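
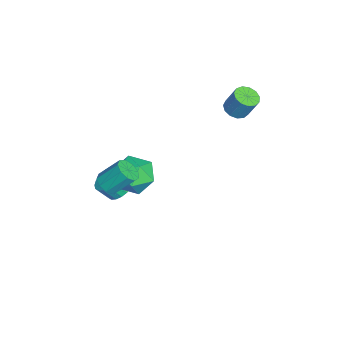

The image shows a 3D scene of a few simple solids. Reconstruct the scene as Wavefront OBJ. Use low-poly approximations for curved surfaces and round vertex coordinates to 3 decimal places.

v -0.451 -1.319 -0.815
v 0.622 -1.903 -1.033
v -0.742 -2.457 0.813
v 0.331 -3.041 0.595
v 0.333 -1.853 0.953
v 0.513 -1.15 -0.053
v -0.633 -3.21 -0.167
v -0.453 -2.507 -1.173
v 0.509 -3.072 -0.632
v 1.106 -2.234 0.061
v -1.226 -2.126 -0.281
v -0.629 -1.288 0.412
v 3.126 -3.301 2.184
v 3.825 -3.319 2.21
v 3.813 -2.298 3.281
v 3.114 -2.279 3.256
v 3.681 -2.989 1.894
v 3.669 -1.968 2.965
v 3.278 -2.805 1.714
v 3.266 -1.784 2.785
v 2.803 -2.853 1.754
v 2.791 -1.832 2.825
v 2.479 -3.11 1.996
v 2.467 -2.089 3.067
v 2.458 -3.457 2.326
v 2.446 -2.435 3.397
v 2.75 -3.73 2.59
v 2.738 -2.709 3.661
v 3.217 -3.802 2.664
v 3.205 -2.781 3.735
v 3.642 -3.64 2.514
v 3.63 -2.619 3.585
v -1.411 -2.911 -2.417
v -0.497 -2.831 -2.348
v -0.496 -3.488 -1.594
v -1.409 -3.569 -1.663
v -0.619 -2.558 -2.109
v -0.618 -3.215 -1.356
v -0.878 -2.346 -1.924
v -0.877 -3.003 -1.171
v -1.229 -2.232 -1.824
v -1.228 -2.889 -1.071
v -1.612 -2.235 -1.827
v -1.61 -2.892 -1.073
v -1.959 -2.355 -1.931
v -1.958 -3.013 -1.177
v -2.212 -2.572 -2.119
v -2.211 -3.229 -1.366
v -2.327 -2.847 -2.359
v -2.325 -3.504 -1.606
v -2.282 -3.133 -2.609
v -2.281 -3.791 -1.856
v -2.088 -3.381 -2.826
v -2.086 -4.039 -2.072
v -1.776 -3.548 -2.972
v -1.774 -4.205 -2.218
v -1.401 -3.605 -3.022
v -1.399 -4.262 -2.268
v -1.027 -3.541 -2.967
v -1.026 -4.199 -2.213
v -0.72 -3.369 -2.817
v -0.719 -4.026 -2.064
v -0.533 -3.118 -2.598
v -0.531 -3.775 -1.845
v -3.712 2.95 2.077
v -3.066 2.634 2.056
v -2.761 3.173 3.322
v -3.408 3.49 3.343
v -3.019 3.001 1.888
v -2.714 3.54 3.155
v -3.193 3.351 1.781
v -2.888 3.891 3.048
v -3.531 3.575 1.767
v -3.226 4.114 3.034
v -3.927 3.6 1.852
v -3.622 4.139 3.118
v -4.255 3.419 2.008
v -3.95 3.958 3.274
v -4.41 3.089 2.186
v -4.106 3.628 3.452
v -4.344 2.715 2.329
v -4.04 3.254 3.596
v -4.078 2.416 2.392
v -3.773 2.955 3.659
v -3.695 2.287 2.355
v -3.39 2.826 3.622
v -3.318 2.368 2.23
v -3.013 2.907 3.496
f 1 12 6
f 1 6 2
f 1 2 8
f 1 8 11
f 1 11 12
f 2 6 10
f 6 12 5
f 12 11 3
f 11 8 7
f 8 2 9
f 4 10 5
f 4 5 3
f 4 3 7
f 4 7 9
f 4 9 10
f 5 10 6
f 3 5 12
f 7 3 11
f 9 7 8
f 10 9 2
f 14 13 17
f 14 17 15
f 15 17 18
f 15 18 16
f 17 13 19
f 17 19 18
f 18 19 20
f 18 20 16
f 19 13 21
f 19 21 20
f 20 21 22
f 20 22 16
f 21 13 23
f 21 23 22
f 22 23 24
f 22 24 16
f 23 13 25
f 23 25 24
f 24 25 26
f 24 26 16
f 25 13 27
f 25 27 26
f 26 27 28
f 26 28 16
f 27 13 29
f 27 29 28
f 28 29 30
f 28 30 16
f 29 13 31
f 29 31 30
f 30 31 32
f 30 32 16
f 31 13 14
f 31 14 32
f 32 14 15
f 32 15 16
f 34 33 37
f 34 37 35
f 35 37 38
f 35 38 36
f 37 33 39
f 37 39 38
f 38 39 40
f 38 40 36
f 39 33 41
f 39 41 40
f 40 41 42
f 40 42 36
f 41 33 43
f 41 43 42
f 42 43 44
f 42 44 36
f 43 33 45
f 43 45 44
f 44 45 46
f 44 46 36
f 45 33 47
f 45 47 46
f 46 47 48
f 46 48 36
f 47 33 49
f 47 49 48
f 48 49 50
f 48 50 36
f 49 33 51
f 49 51 50
f 50 51 52
f 50 52 36
f 51 33 53
f 51 53 52
f 52 53 54
f 52 54 36
f 53 33 55
f 53 55 54
f 54 55 56
f 54 56 36
f 55 33 57
f 55 57 56
f 56 57 58
f 56 58 36
f 57 33 59
f 57 59 58
f 58 59 60
f 58 60 36
f 59 33 61
f 59 61 60
f 60 61 62
f 60 62 36
f 61 33 63
f 61 63 62
f 62 63 64
f 62 64 36
f 63 33 34
f 63 34 64
f 64 34 35
f 64 35 36
f 66 65 69
f 66 69 67
f 67 69 70
f 67 70 68
f 69 65 71
f 69 71 70
f 70 71 72
f 70 72 68
f 71 65 73
f 71 73 72
f 72 73 74
f 72 74 68
f 73 65 75
f 73 75 74
f 74 75 76
f 74 76 68
f 75 65 77
f 75 77 76
f 76 77 78
f 76 78 68
f 77 65 79
f 77 79 78
f 78 79 80
f 78 80 68
f 79 65 81
f 79 81 80
f 80 81 82
f 80 82 68
f 81 65 83
f 81 83 82
f 82 83 84
f 82 84 68
f 83 65 85
f 83 85 84
f 84 85 86
f 84 86 68
f 85 65 87
f 85 87 86
f 86 87 88
f 86 88 68
f 87 65 66
f 87 66 88
f 88 66 67
f 88 67 68



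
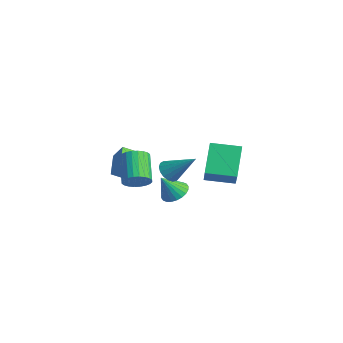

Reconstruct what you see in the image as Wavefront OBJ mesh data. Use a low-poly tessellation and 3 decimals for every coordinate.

v -0.491 2.057 -2.265
v -1.631 3.09 -0.807
v 0.528 3.454 -2.458
v -0.612 4.487 -1
v 0.612 1.433 -0.96
v -0.528 2.466 0.498
v 1.631 2.83 -1.153
v 0.491 3.863 0.305
v -1.626 -3.036 -0.821
v -2.887 -2.181 -0.301
v -1.166 -1.978 -1.443
v -2.428 -1.124 -0.923
v -1.072 -2.756 0.063
v -2.334 -1.902 0.583
v -0.613 -1.699 -0.559
v -1.874 -0.844 -0.039
v -0.753 0.396 -2.841
v -0.165 -0.153 -3.115
v -0.887 -0.396 -1.539
v 0.024 0.071 -2.959
v 0.094 0.344 -2.785
v 0.035 0.626 -2.62
v -0.143 0.872 -2.488
v -0.414 1.046 -2.41
v -0.737 1.121 -2.398
v -1.062 1.086 -2.453
v -1.34 0.946 -2.567
v -1.529 0.722 -2.723
v -1.599 0.449 -2.897
v -1.541 0.167 -3.062
v -1.362 -0.08 -3.194
v -1.091 -0.254 -3.272
v -0.768 -0.329 -3.284
v -0.443 -0.294 -3.229
v 0.361 -0.623 -0.326
v 0.809 -0.427 -0.881
v 1.599 0.263 0.986
v 0.584 -0.155 -0.853
v 0.308 0.01 -0.705
v 0.045 0.03 -0.469
v -0.147 -0.099 -0.201
v -0.222 -0.349 0.039
v -0.164 -0.661 0.195
v 0.015 -0.965 0.232
v 0.272 -1.191 0.141
v 0.55 -1.286 -0.057
v 0.785 -1.23 -0.316
v 0.922 -1.034 -0.578
v 0.931 -0.745 -0.782
v 2.301 -3.683 0.834
v 2.748 -3.78 1.477
v 1.406 -3.115 2.51
v 0.959 -3.017 1.866
v 2.826 -3.494 1.393
v 1.483 -2.829 2.426
v 2.823 -3.236 1.224
v 1.48 -2.571 2.257
v 2.741 -3.047 0.996
v 1.398 -2.381 2.029
v 2.592 -2.954 0.742
v 1.249 -2.289 1.775
v 2.399 -2.972 0.503
v 1.056 -2.307 1.536
v 2.191 -3.098 0.314
v 0.848 -2.433 1.347
v 2 -3.313 0.204
v 0.657 -2.648 1.237
v 1.854 -3.585 0.19
v 0.512 -2.92 1.223
v 1.777 -3.871 0.274
v 0.434 -3.206 1.307
v 1.78 -4.129 0.443
v 0.437 -3.464 1.476
v 1.862 -4.319 0.671
v 0.519 -3.653 1.704
v 2.011 -4.411 0.925
v 0.668 -3.746 1.958
v 2.204 -4.393 1.164
v 0.861 -3.728 2.197
v 2.412 -4.267 1.353
v 1.069 -3.602 2.386
v 2.603 -4.052 1.463
v 1.26 -3.387 2.496
f 2 4 1
f 5 2 1
f 1 4 3
f 3 5 1
f 2 8 4
f 6 2 5
f 6 8 2
f 4 8 3
f 7 5 3
f 3 8 7
f 7 6 5
f 8 6 7
f 10 12 9
f 13 10 9
f 9 12 11
f 11 13 9
f 10 16 12
f 14 10 13
f 14 16 10
f 12 16 11
f 15 13 11
f 11 16 15
f 15 14 13
f 16 14 15
f 18 17 20
f 18 20 19
f 20 17 21
f 20 21 19
f 21 17 22
f 21 22 19
f 22 17 23
f 22 23 19
f 23 17 24
f 23 24 19
f 24 17 25
f 24 25 19
f 25 17 26
f 25 26 19
f 26 17 27
f 26 27 19
f 27 17 28
f 27 28 19
f 28 17 29
f 28 29 19
f 29 17 30
f 29 30 19
f 30 17 31
f 30 31 19
f 31 17 32
f 31 32 19
f 32 17 33
f 32 33 19
f 33 17 34
f 33 34 19
f 34 17 18
f 34 18 19
f 36 35 38
f 36 38 37
f 38 35 39
f 38 39 37
f 39 35 40
f 39 40 37
f 40 35 41
f 40 41 37
f 41 35 42
f 41 42 37
f 42 35 43
f 42 43 37
f 43 35 44
f 43 44 37
f 44 35 45
f 44 45 37
f 45 35 46
f 45 46 37
f 46 35 47
f 46 47 37
f 47 35 48
f 47 48 37
f 48 35 49
f 48 49 37
f 49 35 36
f 49 36 37
f 51 50 54
f 51 54 52
f 52 54 55
f 52 55 53
f 54 50 56
f 54 56 55
f 55 56 57
f 55 57 53
f 56 50 58
f 56 58 57
f 57 58 59
f 57 59 53
f 58 50 60
f 58 60 59
f 59 60 61
f 59 61 53
f 60 50 62
f 60 62 61
f 61 62 63
f 61 63 53
f 62 50 64
f 62 64 63
f 63 64 65
f 63 65 53
f 64 50 66
f 64 66 65
f 65 66 67
f 65 67 53
f 66 50 68
f 66 68 67
f 67 68 69
f 67 69 53
f 68 50 70
f 68 70 69
f 69 70 71
f 69 71 53
f 70 50 72
f 70 72 71
f 71 72 73
f 71 73 53
f 72 50 74
f 72 74 73
f 73 74 75
f 73 75 53
f 74 50 76
f 74 76 75
f 75 76 77
f 75 77 53
f 76 50 78
f 76 78 77
f 77 78 79
f 77 79 53
f 78 50 80
f 78 80 79
f 79 80 81
f 79 81 53
f 80 50 82
f 80 82 81
f 81 82 83
f 81 83 53
f 82 50 51
f 82 51 83
f 83 51 52
f 83 52 53



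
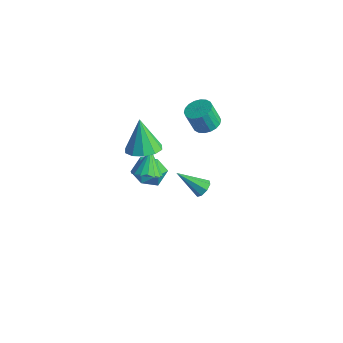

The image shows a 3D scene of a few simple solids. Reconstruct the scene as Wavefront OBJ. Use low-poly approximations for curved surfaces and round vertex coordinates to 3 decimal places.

v 0.166 -1.162 2.665
v 1.035 -0.63 2.874
v -0.526 -0.778 4.555
v 0.603 -0.219 2.633
v 0.005 -0.168 2.404
v -0.532 -0.498 2.274
v -0.802 -1.08 2.294
v -0.702 -1.695 2.455
v -0.271 -2.105 2.696
v 0.327 -2.156 2.926
v 0.864 -1.827 3.055
v 1.134 -1.244 3.036
v -0.501 -0.323 -0.892
v 0.196 0.226 -0.963
v -1.039 0.523 0.392
v -0.102 0.408 -1.207
v -0.492 0.422 -1.379
v -0.883 0.265 -1.44
v -1.187 -0.027 -1.375
v -1.334 -0.386 -1.2
v -1.289 -0.731 -0.954
v -1.065 -0.983 -0.694
v -0.711 -1.083 -0.48
v -0.309 -1.01 -0.359
v 0.049 -0.779 -0.361
v 0.281 -0.444 -0.485
v 0.334 -0.081 -0.702
v 4.557 -1.085 2.437
v 4.896 -1.555 2.467
v 3.363 -1.875 3.543
v 4.991 -1.256 2.782
v 4.831 -0.858 2.895
v 4.511 -0.592 2.739
v 4.218 -0.615 2.407
v 4.124 -0.913 2.092
v 4.283 -1.312 1.979
v 4.603 -1.577 2.134
v -2.131 2.072 -4.212
v -1.323 1.34 -3.978
v -2.997 1.6 -2.702
v -2.189 0.868 -2.468
v -1.982 1.962 -2.418
v -1.447 2.254 -3.351
v -2.873 0.686 -3.329
v -2.338 0.978 -4.262
v -1.782 0.484 -3.432
v -1.231 1.273 -2.869
v -3.089 1.667 -3.811
v -2.538 2.456 -3.248
v 1.433 2.385 3.295
v 2.149 2.65 3.566
v 1.783 2.321 4.856
v 1.067 2.055 4.585
v 1.942 2.945 3.583
v 1.576 2.616 4.872
v 1.635 3.129 3.543
v 1.269 2.8 4.832
v 1.287 3.166 3.454
v 0.922 2.836 4.743
v 0.969 3.048 3.333
v 0.603 2.718 4.622
v 0.742 2.798 3.205
v 0.376 2.469 4.494
v 0.652 2.467 3.095
v 0.287 2.138 4.384
v 0.717 2.119 3.024
v 0.351 1.79 4.314
v 0.924 1.824 3.008
v 0.558 1.495 4.297
v 1.231 1.64 3.048
v 0.865 1.311 4.337
v 1.578 1.604 3.137
v 1.213 1.274 4.426
v 1.897 1.722 3.258
v 1.531 1.392 4.547
v 2.124 1.971 3.386
v 1.758 1.642 4.675
v 2.213 2.302 3.496
v 1.848 1.973 4.785
f 2 1 4
f 2 4 3
f 4 1 5
f 4 5 3
f 5 1 6
f 5 6 3
f 6 1 7
f 6 7 3
f 7 1 8
f 7 8 3
f 8 1 9
f 8 9 3
f 9 1 10
f 9 10 3
f 10 1 11
f 10 11 3
f 11 1 12
f 11 12 3
f 12 1 2
f 12 2 3
f 14 13 16
f 14 16 15
f 16 13 17
f 16 17 15
f 17 13 18
f 17 18 15
f 18 13 19
f 18 19 15
f 19 13 20
f 19 20 15
f 20 13 21
f 20 21 15
f 21 13 22
f 21 22 15
f 22 13 23
f 22 23 15
f 23 13 24
f 23 24 15
f 24 13 25
f 24 25 15
f 25 13 26
f 25 26 15
f 26 13 27
f 26 27 15
f 27 13 14
f 27 14 15
f 29 28 31
f 29 31 30
f 31 28 32
f 31 32 30
f 32 28 33
f 32 33 30
f 33 28 34
f 33 34 30
f 34 28 35
f 34 35 30
f 35 28 36
f 35 36 30
f 36 28 37
f 36 37 30
f 37 28 29
f 37 29 30
f 38 49 43
f 38 43 39
f 38 39 45
f 38 45 48
f 38 48 49
f 39 43 47
f 43 49 42
f 49 48 40
f 48 45 44
f 45 39 46
f 41 47 42
f 41 42 40
f 41 40 44
f 41 44 46
f 41 46 47
f 42 47 43
f 40 42 49
f 44 40 48
f 46 44 45
f 47 46 39
f 51 50 54
f 51 54 52
f 52 54 55
f 52 55 53
f 54 50 56
f 54 56 55
f 55 56 57
f 55 57 53
f 56 50 58
f 56 58 57
f 57 58 59
f 57 59 53
f 58 50 60
f 58 60 59
f 59 60 61
f 59 61 53
f 60 50 62
f 60 62 61
f 61 62 63
f 61 63 53
f 62 50 64
f 62 64 63
f 63 64 65
f 63 65 53
f 64 50 66
f 64 66 65
f 65 66 67
f 65 67 53
f 66 50 68
f 66 68 67
f 67 68 69
f 67 69 53
f 68 50 70
f 68 70 69
f 69 70 71
f 69 71 53
f 70 50 72
f 70 72 71
f 71 72 73
f 71 73 53
f 72 50 74
f 72 74 73
f 73 74 75
f 73 75 53
f 74 50 76
f 74 76 75
f 75 76 77
f 75 77 53
f 76 50 78
f 76 78 77
f 77 78 79
f 77 79 53
f 78 50 51
f 78 51 79
f 79 51 52
f 79 52 53



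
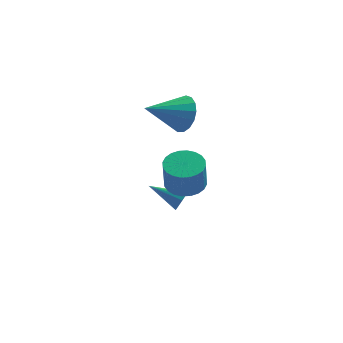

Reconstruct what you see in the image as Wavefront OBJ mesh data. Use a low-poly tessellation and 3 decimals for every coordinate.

v 3.005 0.309 2.747
v 3.512 0.123 3.553
v 1.435 -0.469 3.553
v 3.339 0.548 3.626
v 3.089 0.918 3.498
v 2.821 1.148 3.198
v 2.595 1.187 2.794
v 2.462 1.024 2.38
v 2.455 0.698 2.049
v 2.573 0.283 1.879
v 2.791 -0.126 1.907
v 3.057 -0.436 2.128
v 3.312 -0.574 2.49
v 3.497 -0.511 2.912
v 3.569 -0.259 3.295
v 3.179 -1.36 -0.39
v 3.972 -1.776 -0.479
v 3.934 -2.156 0.961
v 3.141 -1.74 1.05
v 4.074 -1.452 -0.391
v 4.036 -1.832 1.049
v 4.04 -1.114 -0.302
v 4.002 -1.494 1.138
v 3.875 -0.813 -0.227
v 3.837 -1.193 1.213
v 3.604 -0.596 -0.177
v 3.566 -0.976 1.263
v 3.268 -0.495 -0.159
v 3.23 -0.875 1.281
v 2.918 -0.525 -0.177
v 2.881 -0.905 1.264
v 2.609 -0.683 -0.226
v 2.571 -1.063 1.214
v 2.386 -0.944 -0.301
v 2.348 -1.324 1.139
v 2.284 -1.268 -0.389
v 2.246 -1.648 1.051
v 2.318 -1.606 -0.478
v 2.28 -1.986 0.962
v 2.483 -1.907 -0.553
v 2.445 -2.287 0.887
v 2.754 -2.124 -0.603
v 2.716 -2.504 0.837
v 3.09 -2.225 -0.621
v 3.052 -2.605 0.819
v 3.439 -2.195 -0.604
v 3.402 -2.575 0.837
v 3.749 -2.037 -0.554
v 3.711 -2.417 0.886
v 2.939 0.433 -2.89
v 3.178 0.564 -2.423
v 1.501 0.847 -2.27
v 3.186 0.747 -2.527
v 3.157 0.883 -2.685
v 3.094 0.95 -2.875
v 3.008 0.939 -3.067
v 2.912 0.85 -3.232
v 2.819 0.698 -3.345
v 2.745 0.506 -3.389
v 2.701 0.303 -3.356
v 2.692 0.119 -3.253
v 2.722 -0.017 -3.095
v 2.784 -0.084 -2.905
v 2.87 -0.072 -2.713
v 2.967 0.016 -2.548
v 3.059 0.168 -2.435
v 3.133 0.361 -2.391
f 2 1 4
f 2 4 3
f 4 1 5
f 4 5 3
f 5 1 6
f 5 6 3
f 6 1 7
f 6 7 3
f 7 1 8
f 7 8 3
f 8 1 9
f 8 9 3
f 9 1 10
f 9 10 3
f 10 1 11
f 10 11 3
f 11 1 12
f 11 12 3
f 12 1 13
f 12 13 3
f 13 1 14
f 13 14 3
f 14 1 15
f 14 15 3
f 15 1 2
f 15 2 3
f 17 16 20
f 17 20 18
f 18 20 21
f 18 21 19
f 20 16 22
f 20 22 21
f 21 22 23
f 21 23 19
f 22 16 24
f 22 24 23
f 23 24 25
f 23 25 19
f 24 16 26
f 24 26 25
f 25 26 27
f 25 27 19
f 26 16 28
f 26 28 27
f 27 28 29
f 27 29 19
f 28 16 30
f 28 30 29
f 29 30 31
f 29 31 19
f 30 16 32
f 30 32 31
f 31 32 33
f 31 33 19
f 32 16 34
f 32 34 33
f 33 34 35
f 33 35 19
f 34 16 36
f 34 36 35
f 35 36 37
f 35 37 19
f 36 16 38
f 36 38 37
f 37 38 39
f 37 39 19
f 38 16 40
f 38 40 39
f 39 40 41
f 39 41 19
f 40 16 42
f 40 42 41
f 41 42 43
f 41 43 19
f 42 16 44
f 42 44 43
f 43 44 45
f 43 45 19
f 44 16 46
f 44 46 45
f 45 46 47
f 45 47 19
f 46 16 48
f 46 48 47
f 47 48 49
f 47 49 19
f 48 16 17
f 48 17 49
f 49 17 18
f 49 18 19
f 51 50 53
f 51 53 52
f 53 50 54
f 53 54 52
f 54 50 55
f 54 55 52
f 55 50 56
f 55 56 52
f 56 50 57
f 56 57 52
f 57 50 58
f 57 58 52
f 58 50 59
f 58 59 52
f 59 50 60
f 59 60 52
f 60 50 61
f 60 61 52
f 61 50 62
f 61 62 52
f 62 50 63
f 62 63 52
f 63 50 64
f 63 64 52
f 64 50 65
f 64 65 52
f 65 50 66
f 65 66 52
f 66 50 67
f 66 67 52
f 67 50 51
f 67 51 52



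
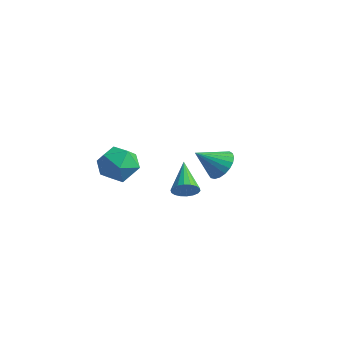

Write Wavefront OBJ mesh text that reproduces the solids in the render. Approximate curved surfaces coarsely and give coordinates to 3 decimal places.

v 2.326 3.484 -0.041
v 2.968 3.773 0.683
v 1.614 2.256 1.081
v 2.64 4.026 0.751
v 2.258 4.185 0.682
v 1.887 4.223 0.489
v 1.592 4.133 0.203
v 1.424 3.931 -0.124
v 1.412 3.652 -0.438
v 1.558 3.343 -0.682
v 1.837 3.059 -0.816
v 2.201 2.849 -0.816
v 2.586 2.748 -0.682
v 2.926 2.775 -0.437
v 3.162 2.924 -0.124
v 3.254 3.17 0.204
v 3.186 3.47 0.489
v 3.956 -0.809 0.483
v 4.432 -0.232 0.419
v 2.624 0.409 1.537
v 4.242 -0.203 0.145
v 3.996 -0.294 -0.061
v 3.742 -0.487 -0.16
v 3.53 -0.743 -0.131
v 3.403 -1.013 0.019
v 3.385 -1.242 0.261
v 3.481 -1.385 0.547
v 3.67 -1.414 0.821
v 3.916 -1.323 1.027
v 4.17 -1.131 1.126
v 4.382 -0.874 1.097
v 4.509 -0.605 0.947
v 4.527 -0.375 0.705
v 0.708 -2.438 2.015
v 1.667 -2.024 2.664
v 1.473 -4.276 2.056
v 2.432 -3.862 2.705
v 1.315 -3.904 3.218
v 0.842 -2.768 3.193
v 2.298 -3.532 1.527
v 1.825 -2.396 1.502
v 2.65 -2.7 2.363
v 2.042 -2.93 3.408
v 1.098 -3.37 1.312
v 0.49 -3.6 2.357
f 2 1 4
f 2 4 3
f 4 1 5
f 4 5 3
f 5 1 6
f 5 6 3
f 6 1 7
f 6 7 3
f 7 1 8
f 7 8 3
f 8 1 9
f 8 9 3
f 9 1 10
f 9 10 3
f 10 1 11
f 10 11 3
f 11 1 12
f 11 12 3
f 12 1 13
f 12 13 3
f 13 1 14
f 13 14 3
f 14 1 15
f 14 15 3
f 15 1 16
f 15 16 3
f 16 1 17
f 16 17 3
f 17 1 2
f 17 2 3
f 19 18 21
f 19 21 20
f 21 18 22
f 21 22 20
f 22 18 23
f 22 23 20
f 23 18 24
f 23 24 20
f 24 18 25
f 24 25 20
f 25 18 26
f 25 26 20
f 26 18 27
f 26 27 20
f 27 18 28
f 27 28 20
f 28 18 29
f 28 29 20
f 29 18 30
f 29 30 20
f 30 18 31
f 30 31 20
f 31 18 32
f 31 32 20
f 32 18 33
f 32 33 20
f 33 18 19
f 33 19 20
f 34 45 39
f 34 39 35
f 34 35 41
f 34 41 44
f 34 44 45
f 35 39 43
f 39 45 38
f 45 44 36
f 44 41 40
f 41 35 42
f 37 43 38
f 37 38 36
f 37 36 40
f 37 40 42
f 37 42 43
f 38 43 39
f 36 38 45
f 40 36 44
f 42 40 41
f 43 42 35



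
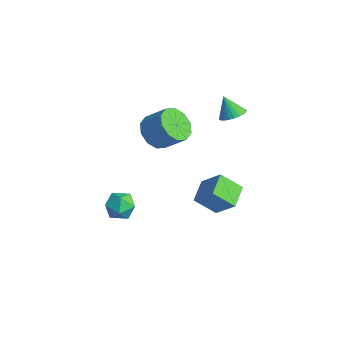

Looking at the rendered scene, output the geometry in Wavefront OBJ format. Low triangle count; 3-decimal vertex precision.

v 2.467 -1.215 1.561
v 3.167 -1.057 0.781
v 4.113 -0.426 1.759
v 3.413 -0.585 2.539
v 2.779 -0.529 0.816
v 3.726 0.101 1.794
v 2.273 -0.264 1.135
v 3.219 0.367 2.113
v 1.84 -0.362 1.617
v 2.787 0.268 2.595
v 1.647 -0.786 2.078
v 2.593 -0.155 3.056
v 1.767 -1.374 2.341
v 2.713 -0.743 3.319
v 2.154 -1.901 2.306
v 3.101 -1.271 3.284
v 2.661 -2.167 1.987
v 3.607 -1.536 2.965
v 3.093 -2.068 1.505
v 4.04 -1.438 2.483
v 3.287 -1.645 1.044
v 4.233 -1.014 2.022
v 3.199 -3.133 -1.88
v 4.037 -3.366 -2.165
v 2.623 -4.254 -2.655
v 3.461 -4.487 -2.94
v 3.228 -4.601 -2.063
v 3.584 -3.908 -1.584
v 3.076 -3.712 -3.236
v 3.432 -3.019 -2.757
v 3.96 -3.723 -3.003
v 4.055 -4.273 -2.278
v 2.605 -3.347 -2.542
v 2.7 -3.897 -1.817
v 3.268 2.86 1.782
v 3.939 2.828 2.116
v 2.692 2.66 2.918
v 3.879 3.113 2.136
v 3.726 3.361 2.102
v 3.503 3.531 2.019
v 3.245 3.6 1.9
v 2.99 3.556 1.763
v 2.777 3.406 1.629
v 2.64 3.173 1.518
v 2.598 2.892 1.447
v 2.658 2.606 1.428
v 2.81 2.359 1.462
v 3.033 2.188 1.544
v 3.292 2.12 1.663
v 3.546 2.164 1.8
v 3.759 2.314 1.934
v 3.897 2.547 2.045
v 2.271 1.674 -3.64
v 3.358 2.114 -2.523
v 2.908 2.629 -4.637
v 3.995 3.069 -3.519
v 3.145 0.631 -4.081
v 4.232 1.071 -2.963
v 3.782 1.586 -5.077
v 4.869 2.026 -3.96
f 2 1 5
f 2 5 3
f 3 5 6
f 3 6 4
f 5 1 7
f 5 7 6
f 6 7 8
f 6 8 4
f 7 1 9
f 7 9 8
f 8 9 10
f 8 10 4
f 9 1 11
f 9 11 10
f 10 11 12
f 10 12 4
f 11 1 13
f 11 13 12
f 12 13 14
f 12 14 4
f 13 1 15
f 13 15 14
f 14 15 16
f 14 16 4
f 15 1 17
f 15 17 16
f 16 17 18
f 16 18 4
f 17 1 19
f 17 19 18
f 18 19 20
f 18 20 4
f 19 1 21
f 19 21 20
f 20 21 22
f 20 22 4
f 21 1 2
f 21 2 22
f 22 2 3
f 22 3 4
f 23 34 28
f 23 28 24
f 23 24 30
f 23 30 33
f 23 33 34
f 24 28 32
f 28 34 27
f 34 33 25
f 33 30 29
f 30 24 31
f 26 32 27
f 26 27 25
f 26 25 29
f 26 29 31
f 26 31 32
f 27 32 28
f 25 27 34
f 29 25 33
f 31 29 30
f 32 31 24
f 36 35 38
f 36 38 37
f 38 35 39
f 38 39 37
f 39 35 40
f 39 40 37
f 40 35 41
f 40 41 37
f 41 35 42
f 41 42 37
f 42 35 43
f 42 43 37
f 43 35 44
f 43 44 37
f 44 35 45
f 44 45 37
f 45 35 46
f 45 46 37
f 46 35 47
f 46 47 37
f 47 35 48
f 47 48 37
f 48 35 49
f 48 49 37
f 49 35 50
f 49 50 37
f 50 35 51
f 50 51 37
f 51 35 52
f 51 52 37
f 52 35 36
f 52 36 37
f 54 56 53
f 57 54 53
f 53 56 55
f 55 57 53
f 54 60 56
f 58 54 57
f 58 60 54
f 56 60 55
f 59 57 55
f 55 60 59
f 59 58 57
f 60 58 59



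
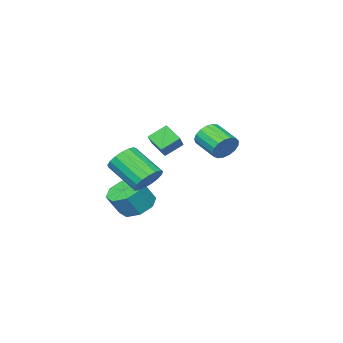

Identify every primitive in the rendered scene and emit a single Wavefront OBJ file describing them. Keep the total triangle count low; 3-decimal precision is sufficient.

v 1.431 -0.436 1.001
v 2.187 -0.059 1.338
v 2.465 -1.686 2.537
v 1.709 -2.064 2.199
v 1.873 0.083 1.604
v 2.15 -1.544 2.802
v 1.457 0.106 1.731
v 1.734 -1.522 2.93
v 1.035 0.005 1.691
v 1.312 -1.623 2.89
v 0.704 -0.198 1.493
v 0.982 -1.825 2.691
v 0.54 -0.455 1.182
v 0.817 -2.082 2.381
v 0.58 -0.707 0.83
v 0.857 -2.335 2.028
v 0.815 -0.898 0.516
v 1.092 -2.526 1.715
v 1.191 -0.983 0.314
v 1.468 -2.61 1.512
v 1.622 -0.942 0.269
v 1.9 -2.57 1.467
v 2.01 -0.786 0.392
v 2.287 -2.414 1.59
v 2.265 -0.55 0.654
v 2.542 -2.177 1.852
v 2.329 -0.287 0.996
v 2.606 -1.915 2.194
v -3.615 -4.344 2.147
v -2.292 -3.188 3.184
v -3.773 -3.509 1.418
v -2.45 -2.352 2.455
v -2.71 -4.768 1.465
v -1.387 -3.611 2.502
v -2.868 -3.932 0.736
v -1.545 -2.776 1.773
v 0.563 -2.209 -1.398
v 1.25 -2.812 -1.893
v 1.984 -2.975 -0.677
v 1.297 -2.371 -0.182
v 1.452 -2.043 -1.912
v 2.186 -2.205 -0.695
v 1.133 -1.37 -1.63
v 1.867 -1.533 -0.413
v 0.48 -1.189 -1.212
v 1.214 -1.351 0.005
v -0.124 -1.605 -0.903
v 0.61 -1.768 0.313
v -0.326 -2.375 -0.885
v 0.408 -2.537 0.332
v -0.007 -3.047 -1.167
v 0.727 -3.21 0.05
v 0.646 -3.229 -1.585
v 1.38 -3.391 -0.368
v -0.217 3.186 3.69
v 0.092 3.431 4.363
v -0.014 2.079 4.903
v -0.323 1.834 4.23
v -0.275 3.479 4.411
v -0.381 2.126 4.951
v -0.629 3.459 4.293
v -0.735 2.107 4.833
v -0.889 3.378 4.037
v -0.994 2.025 4.578
v -0.994 3.252 3.702
v -1.1 1.9 4.242
v -0.922 3.111 3.364
v -1.028 1.759 3.904
v -0.688 2.987 3.101
v -0.794 1.635 3.641
v -0.346 2.909 2.972
v -0.452 1.557 3.512
v 0.025 2.895 3.008
v -0.081 1.542 3.548
v 0.341 2.947 3.2
v 0.235 1.595 3.741
v 0.529 3.054 3.505
v 0.423 1.701 4.045
v 0.546 3.191 3.851
v 0.44 1.839 4.392
v 0.388 3.327 4.161
v 0.282 1.975 4.701
v -0.076 -3.404 -1.702
v 0.242 -3.231 -1.211
v -0.524 -4.236 -1.118
v -0.057 -3.061 -1.198
v -0.361 -3 -1.345
v -0.575 -3.068 -1.605
v -0.631 -3.242 -1.896
v -0.511 -3.468 -2.125
v -0.252 -3.674 -2.22
v 0.062 -3.794 -2.15
v 0.333 -3.791 -1.938
v 0.473 -3.665 -1.651
v 0.439 -3.456 -1.38
f 2 1 5
f 2 5 3
f 3 5 6
f 3 6 4
f 5 1 7
f 5 7 6
f 6 7 8
f 6 8 4
f 7 1 9
f 7 9 8
f 8 9 10
f 8 10 4
f 9 1 11
f 9 11 10
f 10 11 12
f 10 12 4
f 11 1 13
f 11 13 12
f 12 13 14
f 12 14 4
f 13 1 15
f 13 15 14
f 14 15 16
f 14 16 4
f 15 1 17
f 15 17 16
f 16 17 18
f 16 18 4
f 17 1 19
f 17 19 18
f 18 19 20
f 18 20 4
f 19 1 21
f 19 21 20
f 20 21 22
f 20 22 4
f 21 1 23
f 21 23 22
f 22 23 24
f 22 24 4
f 23 1 25
f 23 25 24
f 24 25 26
f 24 26 4
f 25 1 27
f 25 27 26
f 26 27 28
f 26 28 4
f 27 1 2
f 27 2 28
f 28 2 3
f 28 3 4
f 30 32 29
f 33 30 29
f 29 32 31
f 31 33 29
f 30 36 32
f 34 30 33
f 34 36 30
f 32 36 31
f 35 33 31
f 31 36 35
f 35 34 33
f 36 34 35
f 38 37 41
f 38 41 39
f 39 41 42
f 39 42 40
f 41 37 43
f 41 43 42
f 42 43 44
f 42 44 40
f 43 37 45
f 43 45 44
f 44 45 46
f 44 46 40
f 45 37 47
f 45 47 46
f 46 47 48
f 46 48 40
f 47 37 49
f 47 49 48
f 48 49 50
f 48 50 40
f 49 37 51
f 49 51 50
f 50 51 52
f 50 52 40
f 51 37 53
f 51 53 52
f 52 53 54
f 52 54 40
f 53 37 38
f 53 38 54
f 54 38 39
f 54 39 40
f 56 55 59
f 56 59 57
f 57 59 60
f 57 60 58
f 59 55 61
f 59 61 60
f 60 61 62
f 60 62 58
f 61 55 63
f 61 63 62
f 62 63 64
f 62 64 58
f 63 55 65
f 63 65 64
f 64 65 66
f 64 66 58
f 65 55 67
f 65 67 66
f 66 67 68
f 66 68 58
f 67 55 69
f 67 69 68
f 68 69 70
f 68 70 58
f 69 55 71
f 69 71 70
f 70 71 72
f 70 72 58
f 71 55 73
f 71 73 72
f 72 73 74
f 72 74 58
f 73 55 75
f 73 75 74
f 74 75 76
f 74 76 58
f 75 55 77
f 75 77 76
f 76 77 78
f 76 78 58
f 77 55 79
f 77 79 78
f 78 79 80
f 78 80 58
f 79 55 81
f 79 81 80
f 80 81 82
f 80 82 58
f 81 55 56
f 81 56 82
f 82 56 57
f 82 57 58
f 84 83 86
f 84 86 85
f 86 83 87
f 86 87 85
f 87 83 88
f 87 88 85
f 88 83 89
f 88 89 85
f 89 83 90
f 89 90 85
f 90 83 91
f 90 91 85
f 91 83 92
f 91 92 85
f 92 83 93
f 92 93 85
f 93 83 94
f 93 94 85
f 94 83 95
f 94 95 85
f 95 83 84
f 95 84 85



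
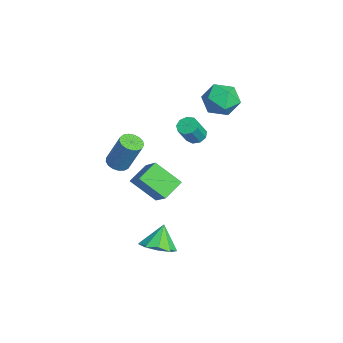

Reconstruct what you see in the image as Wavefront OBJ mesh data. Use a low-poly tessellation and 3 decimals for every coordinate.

v -4.05 1.606 -0.28
v -3.479 1.74 -0.479
v -2.938 1.187 0.7
v -3.51 1.054 0.9
v -3.634 2.065 -0.256
v -3.093 1.512 0.923
v -3.984 2.176 -0.043
v -3.443 1.623 1.136
v -4.365 2.02 0.059
v -3.824 1.467 1.238
v -4.599 1.671 0.002
v -4.058 1.118 1.181
v -4.576 1.291 -0.186
v -4.035 0.739 0.993
v -4.308 1.059 -0.418
v -3.767 0.507 0.761
v -3.919 1.083 -0.585
v -3.378 0.531 0.594
v -3.591 1.352 -0.609
v -3.05 0.799 0.57
v 2.25 -1.389 -3.993
v 3.142 -1.501 -3.533
v 1.67 -0.971 -2.767
v 3.083 -0.858 -3.78
v 2.634 -0.464 -4.127
v 2.005 -0.502 -4.411
v 1.491 -0.955 -4.5
v 1.333 -1.611 -4.352
v 1.603 -2.163 -4.036
v 2.177 -2.352 -3.701
v 2.784 -2.091 -3.502
v -0.276 -3.005 0.784
v 0.086 -2.536 0.517
v 0.597 -1.886 2.349
v 0.236 -2.355 2.616
v -0.194 -2.405 0.548
v 0.317 -1.755 2.38
v -0.493 -2.411 0.634
v 0.018 -1.761 2.466
v -0.742 -2.554 0.754
v -0.231 -1.904 2.586
v -0.885 -2.799 0.881
v -0.373 -2.15 2.713
v -0.887 -3.092 0.986
v -0.376 -2.442 2.818
v -0.75 -3.365 1.044
v -0.239 -2.715 2.876
v -0.504 -3.556 1.043
v 0.007 -2.906 2.875
v -0.205 -3.62 0.983
v 0.306 -2.97 2.815
v 0.077 -3.543 0.877
v 0.588 -2.893 2.709
v 0.278 -3.343 0.749
v 0.79 -2.693 2.581
v 0.353 -3.066 0.63
v 0.864 -2.416 2.462
v 0.284 -2.774 0.546
v 0.795 -2.124 2.378
v -3.398 3.47 3.69
v -2.471 3.66 3.102
v -3.409 1.76 3.118
v -2.482 1.95 2.53
v -2.443 1.941 3.643
v -2.436 2.997 3.997
v -3.444 2.423 2.223
v -3.437 3.479 2.577
v -2.499 3.013 2.195
v -1.881 2.715 3.073
v -3.999 2.705 3.147
v -3.381 2.407 4.025
v 0.183 -0.343 -0.883
v -0.485 -1.562 0.244
v 1.428 -0.036 0.187
v 0.76 -1.256 1.314
v 0.9 -1.264 -1.454
v 0.232 -2.484 -0.327
v 2.145 -0.958 -0.384
v 1.477 -2.177 0.743
f 2 1 5
f 2 5 3
f 3 5 6
f 3 6 4
f 5 1 7
f 5 7 6
f 6 7 8
f 6 8 4
f 7 1 9
f 7 9 8
f 8 9 10
f 8 10 4
f 9 1 11
f 9 11 10
f 10 11 12
f 10 12 4
f 11 1 13
f 11 13 12
f 12 13 14
f 12 14 4
f 13 1 15
f 13 15 14
f 14 15 16
f 14 16 4
f 15 1 17
f 15 17 16
f 16 17 18
f 16 18 4
f 17 1 19
f 17 19 18
f 18 19 20
f 18 20 4
f 19 1 2
f 19 2 20
f 20 2 3
f 20 3 4
f 22 21 24
f 22 24 23
f 24 21 25
f 24 25 23
f 25 21 26
f 25 26 23
f 26 21 27
f 26 27 23
f 27 21 28
f 27 28 23
f 28 21 29
f 28 29 23
f 29 21 30
f 29 30 23
f 30 21 31
f 30 31 23
f 31 21 22
f 31 22 23
f 33 32 36
f 33 36 34
f 34 36 37
f 34 37 35
f 36 32 38
f 36 38 37
f 37 38 39
f 37 39 35
f 38 32 40
f 38 40 39
f 39 40 41
f 39 41 35
f 40 32 42
f 40 42 41
f 41 42 43
f 41 43 35
f 42 32 44
f 42 44 43
f 43 44 45
f 43 45 35
f 44 32 46
f 44 46 45
f 45 46 47
f 45 47 35
f 46 32 48
f 46 48 47
f 47 48 49
f 47 49 35
f 48 32 50
f 48 50 49
f 49 50 51
f 49 51 35
f 50 32 52
f 50 52 51
f 51 52 53
f 51 53 35
f 52 32 54
f 52 54 53
f 53 54 55
f 53 55 35
f 54 32 56
f 54 56 55
f 55 56 57
f 55 57 35
f 56 32 58
f 56 58 57
f 57 58 59
f 57 59 35
f 58 32 33
f 58 33 59
f 59 33 34
f 59 34 35
f 60 71 65
f 60 65 61
f 60 61 67
f 60 67 70
f 60 70 71
f 61 65 69
f 65 71 64
f 71 70 62
f 70 67 66
f 67 61 68
f 63 69 64
f 63 64 62
f 63 62 66
f 63 66 68
f 63 68 69
f 64 69 65
f 62 64 71
f 66 62 70
f 68 66 67
f 69 68 61
f 73 75 72
f 76 73 72
f 72 75 74
f 74 76 72
f 73 79 75
f 77 73 76
f 77 79 73
f 75 79 74
f 78 76 74
f 74 79 78
f 78 77 76
f 79 77 78



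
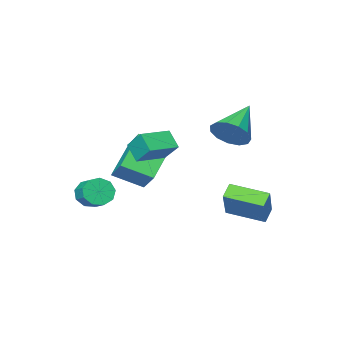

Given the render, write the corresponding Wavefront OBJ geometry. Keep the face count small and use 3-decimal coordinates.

v -2.57 3.763 -3.457
v -1.628 4.74 -1.92
v -1.987 4.042 -3.992
v -1.044 5.019 -2.456
v -1.536 2.241 -3.124
v -0.593 3.218 -1.588
v -0.952 2.52 -3.66
v -0.01 3.497 -2.123
v -1.054 2.667 1.174
v -0.618 2.966 2.011
v -2.746 1.913 2.326
v -0.93 3.394 1.834
v -1.28 3.591 1.448
v -1.559 3.495 0.975
v -1.678 3.135 0.565
v -1.599 2.627 0.349
v -1.347 2.132 0.395
v -1.002 1.806 0.688
v -0.674 1.754 1.136
v -0.466 1.991 1.596
v -0.446 2.443 1.923
v 2.782 3.033 0.703
v 2.727 2.306 1.431
v 2.698 3.897 1.561
v 2.644 3.17 2.288
v 4.276 3.05 0.832
v 4.222 2.323 1.559
v 4.193 3.914 1.689
v 4.138 3.187 2.417
v 1.178 -0.705 -2.615
v -0.317 -1.399 -1.204
v 1.591 0.625 -1.523
v 0.096 -0.069 -0.112
v 2.304 -1.651 -1.888
v 0.809 -2.345 -0.477
v 2.717 -0.321 -0.796
v 1.222 -1.015 0.615
v 3.604 -1.367 -2.629
v 3.88 -1.744 -1.992
v 4.073 -0.831 -1.534
v 3.796 -0.453 -2.171
v 4.282 -1.654 -2.342
v 4.474 -0.74 -1.884
v 4.366 -1.429 -2.826
v 4.559 -0.515 -2.368
v 4.094 -1.175 -3.218
v 4.287 -0.261 -2.76
v 3.592 -1.011 -3.334
v 3.785 -0.097 -2.876
v 3.096 -1.013 -3.12
v 3.289 -0.1 -2.662
v 2.837 -1.181 -2.677
v 3.03 -0.268 -2.218
v 2.937 -1.436 -2.211
v 3.13 -0.522 -1.752
v 3.349 -1.658 -1.94
v 3.542 -0.745 -1.482
f 2 4 1
f 5 2 1
f 1 4 3
f 3 5 1
f 2 8 4
f 6 2 5
f 6 8 2
f 4 8 3
f 7 5 3
f 3 8 7
f 7 6 5
f 8 6 7
f 10 9 12
f 10 12 11
f 12 9 13
f 12 13 11
f 13 9 14
f 13 14 11
f 14 9 15
f 14 15 11
f 15 9 16
f 15 16 11
f 16 9 17
f 16 17 11
f 17 9 18
f 17 18 11
f 18 9 19
f 18 19 11
f 19 9 20
f 19 20 11
f 20 9 21
f 20 21 11
f 21 9 10
f 21 10 11
f 23 25 22
f 26 23 22
f 22 25 24
f 24 26 22
f 23 29 25
f 27 23 26
f 27 29 23
f 25 29 24
f 28 26 24
f 24 29 28
f 28 27 26
f 29 27 28
f 31 33 30
f 34 31 30
f 30 33 32
f 32 34 30
f 31 37 33
f 35 31 34
f 35 37 31
f 33 37 32
f 36 34 32
f 32 37 36
f 36 35 34
f 37 35 36
f 39 38 42
f 39 42 40
f 40 42 43
f 40 43 41
f 42 38 44
f 42 44 43
f 43 44 45
f 43 45 41
f 44 38 46
f 44 46 45
f 45 46 47
f 45 47 41
f 46 38 48
f 46 48 47
f 47 48 49
f 47 49 41
f 48 38 50
f 48 50 49
f 49 50 51
f 49 51 41
f 50 38 52
f 50 52 51
f 51 52 53
f 51 53 41
f 52 38 54
f 52 54 53
f 53 54 55
f 53 55 41
f 54 38 56
f 54 56 55
f 55 56 57
f 55 57 41
f 56 38 39
f 56 39 57
f 57 39 40
f 57 40 41



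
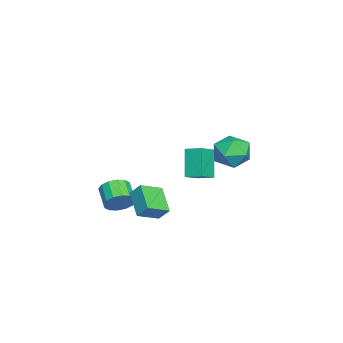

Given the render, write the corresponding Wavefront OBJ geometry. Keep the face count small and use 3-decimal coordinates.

v -0.555 -3.039 -2.265
v -0.044 -3.556 -1.885
v -0.974 -4.058 -1.316
v -1.485 -3.541 -1.695
v -0.069 -3.219 -1.629
v -0.999 -3.72 -1.06
v -0.224 -2.833 -1.543
v -1.154 -3.335 -0.974
v -0.468 -2.503 -1.651
v -1.398 -3.004 -1.081
v -0.736 -2.316 -1.923
v -1.665 -2.818 -1.353
v -0.954 -2.323 -2.286
v -1.884 -2.825 -1.717
v -1.066 -2.522 -2.644
v -1.996 -3.024 -2.075
v -1.041 -2.86 -2.9
v -1.971 -3.361 -2.331
v -0.886 -3.245 -2.986
v -1.816 -3.747 -2.417
v -0.642 -3.576 -2.879
v -1.572 -4.077 -2.309
v -0.375 -3.762 -2.607
v -1.304 -4.264 -2.037
v -0.156 -3.755 -2.243
v -1.086 -4.257 -1.674
v 0.217 3.026 2.663
v 0.949 3.669 2.298
v 1.411 2.051 3.342
v 2.143 2.694 2.977
v 1.511 3.007 3.741
v 0.773 3.61 3.322
v 1.587 2.11 2.318
v 0.849 2.713 1.899
v 1.796 3.103 2.084
v 1.749 3.657 2.964
v 0.611 2.063 2.676
v 0.564 2.617 3.556
v -5.02 -0.124 -0.444
v -4.018 -0.553 0.105
v -4.778 0.786 -0.173
v -3.776 0.358 0.376
v -4.104 0.082 -1.956
v -3.102 -0.346 -1.407
v -3.862 0.993 -1.685
v -2.86 0.564 -1.136
v 0.929 -1.066 -0.741
v 1.09 -0.506 -0.068
v 2.135 -0.417 -1.569
v 2.296 0.142 -0.896
v 1.744 -1.922 -0.224
v 1.905 -1.363 0.449
v 2.95 -1.274 -1.052
v 3.111 -0.714 -0.379
f 2 1 5
f 2 5 3
f 3 5 6
f 3 6 4
f 5 1 7
f 5 7 6
f 6 7 8
f 6 8 4
f 7 1 9
f 7 9 8
f 8 9 10
f 8 10 4
f 9 1 11
f 9 11 10
f 10 11 12
f 10 12 4
f 11 1 13
f 11 13 12
f 12 13 14
f 12 14 4
f 13 1 15
f 13 15 14
f 14 15 16
f 14 16 4
f 15 1 17
f 15 17 16
f 16 17 18
f 16 18 4
f 17 1 19
f 17 19 18
f 18 19 20
f 18 20 4
f 19 1 21
f 19 21 20
f 20 21 22
f 20 22 4
f 21 1 23
f 21 23 22
f 22 23 24
f 22 24 4
f 23 1 25
f 23 25 24
f 24 25 26
f 24 26 4
f 25 1 2
f 25 2 26
f 26 2 3
f 26 3 4
f 27 38 32
f 27 32 28
f 27 28 34
f 27 34 37
f 27 37 38
f 28 32 36
f 32 38 31
f 38 37 29
f 37 34 33
f 34 28 35
f 30 36 31
f 30 31 29
f 30 29 33
f 30 33 35
f 30 35 36
f 31 36 32
f 29 31 38
f 33 29 37
f 35 33 34
f 36 35 28
f 40 42 39
f 43 40 39
f 39 42 41
f 41 43 39
f 40 46 42
f 44 40 43
f 44 46 40
f 42 46 41
f 45 43 41
f 41 46 45
f 45 44 43
f 46 44 45
f 48 50 47
f 51 48 47
f 47 50 49
f 49 51 47
f 48 54 50
f 52 48 51
f 52 54 48
f 50 54 49
f 53 51 49
f 49 54 53
f 53 52 51
f 54 52 53



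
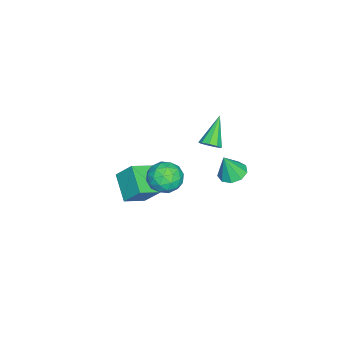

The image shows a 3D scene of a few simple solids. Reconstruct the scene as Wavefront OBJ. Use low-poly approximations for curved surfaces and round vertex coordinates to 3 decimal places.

v 1.435 -1.816 -0.606
v 1.534 -0.863 0.521
v 0.428 -0.978 -1.226
v 0.527 -0.024 -0.099
v 2.753 -0.896 -1.501
v 2.852 0.058 -0.374
v 1.746 -0.057 -2.121
v 1.845 0.896 -0.994
v -2.374 2.382 -0.13
v -2.008 2.008 0.303
v -3.906 2.458 1.23
v -1.923 2.46 0.373
v -2.05 2.876 0.207
v -2.329 3.061 -0.116
v -2.628 2.928 -0.446
v -2.809 2.54 -0.629
v -2.787 2.078 -0.578
v -2.571 1.759 -0.317
v -2.263 1.731 0.031
v -3.593 3.352 -3.384
v -3.03 4.052 -3.334
v -3.207 2.928 -1.816
v -3.593 4.221 -3.15
v -4.156 3.982 -3.075
v -4.456 3.449 -3.146
v -4.351 2.87 -3.327
v -3.893 2.517 -3.536
v -3.294 2.554 -3.673
v -2.835 2.964 -3.676
v -2.731 3.556 -3.542
v 3.716 2.745 2.079
v 4.068 2.339 2.983
v 3.352 1.181 1.517
v 3.704 0.775 2.421
v 2.817 1.339 2.408
v 3.042 2.306 2.756
v 4.378 1.214 1.744
v 4.603 2.181 2.092
v 4.477 1.392 2.776
v 3.512 1.469 3.186
v 3.908 2.051 1.314
v 2.943 2.128 1.724
v 3.924 2.679 2.581
v 3.496 0.841 1.919
v 2.975 1.172 1.912
v 3.181 0.933 2.443
v 3.321 2.66 2.447
v 3.527 2.421 2.978
v 2.792 1.833 2.64
v 3.893 1.099 1.522
v 4.099 0.86 2.053
v 4.239 2.587 2.057
v 4.445 2.348 2.588
v 4.628 1.687 1.86
v 4.371 1.884 2.99
v 4.157 0.965 2.659
v 4.554 1.223 2.262
v 4.686 1.791 2.466
v 3.804 1.929 3.231
v 3.59 1.01 2.9
v 3.069 1.342 2.893
v 3.201 1.91 3.097
v 4.044 1.373 3.109
v 3.83 2.51 1.6
v 3.616 1.591 1.269
v 4.219 1.61 1.403
v 4.351 2.178 1.607
v 3.263 2.555 1.841
v 3.049 1.636 1.51
v 2.734 1.729 2.034
v 2.866 2.297 2.238
v 3.376 2.147 1.391
f 2 4 1
f 5 2 1
f 1 4 3
f 3 5 1
f 2 8 4
f 6 2 5
f 6 8 2
f 4 8 3
f 7 5 3
f 3 8 7
f 7 6 5
f 8 6 7
f 10 9 12
f 10 12 11
f 12 9 13
f 12 13 11
f 13 9 14
f 13 14 11
f 14 9 15
f 14 15 11
f 15 9 16
f 15 16 11
f 16 9 17
f 16 17 11
f 17 9 18
f 17 18 11
f 18 9 19
f 18 19 11
f 19 9 10
f 19 10 11
f 21 20 23
f 21 23 22
f 23 20 24
f 23 24 22
f 24 20 25
f 24 25 22
f 25 20 26
f 25 26 22
f 26 20 27
f 26 27 22
f 27 20 28
f 27 28 22
f 28 20 29
f 28 29 22
f 29 20 30
f 29 30 22
f 30 20 21
f 30 21 22
f 31 68 47
f 68 42 71
f 47 71 36
f 68 71 47
f 31 47 43
f 47 36 48
f 43 48 32
f 47 48 43
f 31 43 52
f 43 32 53
f 52 53 38
f 43 53 52
f 31 52 64
f 52 38 67
f 64 67 41
f 52 67 64
f 31 64 68
f 64 41 72
f 68 72 42
f 64 72 68
f 32 48 59
f 48 36 62
f 59 62 40
f 48 62 59
f 36 71 49
f 71 42 70
f 49 70 35
f 71 70 49
f 42 72 69
f 72 41 65
f 69 65 33
f 72 65 69
f 41 67 66
f 67 38 54
f 66 54 37
f 67 54 66
f 38 53 58
f 53 32 55
f 58 55 39
f 53 55 58
f 34 60 46
f 60 40 61
f 46 61 35
f 60 61 46
f 34 46 44
f 46 35 45
f 44 45 33
f 46 45 44
f 34 44 51
f 44 33 50
f 51 50 37
f 44 50 51
f 34 51 56
f 51 37 57
f 56 57 39
f 51 57 56
f 34 56 60
f 56 39 63
f 60 63 40
f 56 63 60
f 35 61 49
f 61 40 62
f 49 62 36
f 61 62 49
f 33 45 69
f 45 35 70
f 69 70 42
f 45 70 69
f 37 50 66
f 50 33 65
f 66 65 41
f 50 65 66
f 39 57 58
f 57 37 54
f 58 54 38
f 57 54 58
f 40 63 59
f 63 39 55
f 59 55 32
f 63 55 59



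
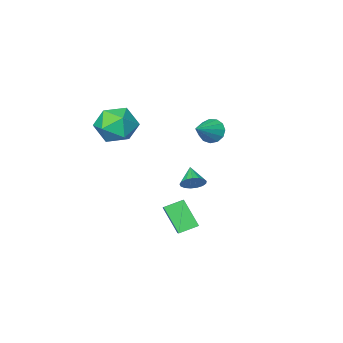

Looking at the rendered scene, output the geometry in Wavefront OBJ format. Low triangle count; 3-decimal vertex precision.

v -1.955 0.951 -2.135
v -1.331 0.869 -1.876
v -2.325 0.049 -1.525
v -1.477 1.071 -1.667
v -1.732 1.245 -1.564
v -2.038 1.352 -1.592
v -2.325 1.367 -1.745
v -2.527 1.286 -1.987
v -2.598 1.129 -2.263
v -2.522 0.931 -2.509
v -2.316 0.737 -2.67
v -2.027 0.592 -2.708
v -1.721 0.53 -2.615
v -1.469 0.564 -2.412
v -1.328 0.686 -2.146
v 0.423 -1.104 2.021
v 0.948 -0.32 1.248
v 1.992 -0.98 3.212
v 2.517 -0.196 2.439
v 1.533 0.141 3.076
v 0.563 0.064 2.34
v 2.377 -1.364 2.12
v 1.407 -1.441 1.384
v 2.155 -0.48 1.309
v 1.633 0.45 1.9
v 1.307 -1.75 2.56
v 0.785 -0.82 3.151
v -1.476 0.708 -3.341
v -0.724 2.073 -2.383
v -1.692 1.783 -4.705
v -0.939 3.149 -3.746
v -0.501 0.431 -3.714
v 0.252 1.797 -2.755
v -0.716 1.507 -5.077
v 0.036 2.872 -4.119
v -4.443 -1.317 -0.135
v -3.979 -1.804 -0.549
v -3.097 -0.723 0.675
v -4.005 -1.426 -0.783
v -4.17 -1.014 -0.811
v -4.422 -0.698 -0.625
v -4.681 -0.579 -0.283
v -4.864 -0.694 0.106
v -4.913 -1.007 0.419
v -4.814 -1.419 0.555
v -4.596 -1.798 0.473
v -4.33 -2.025 0.197
v -4.1 -2.027 -0.184
f 2 1 4
f 2 4 3
f 4 1 5
f 4 5 3
f 5 1 6
f 5 6 3
f 6 1 7
f 6 7 3
f 7 1 8
f 7 8 3
f 8 1 9
f 8 9 3
f 9 1 10
f 9 10 3
f 10 1 11
f 10 11 3
f 11 1 12
f 11 12 3
f 12 1 13
f 12 13 3
f 13 1 14
f 13 14 3
f 14 1 15
f 14 15 3
f 15 1 2
f 15 2 3
f 16 27 21
f 16 21 17
f 16 17 23
f 16 23 26
f 16 26 27
f 17 21 25
f 21 27 20
f 27 26 18
f 26 23 22
f 23 17 24
f 19 25 20
f 19 20 18
f 19 18 22
f 19 22 24
f 19 24 25
f 20 25 21
f 18 20 27
f 22 18 26
f 24 22 23
f 25 24 17
f 29 31 28
f 32 29 28
f 28 31 30
f 30 32 28
f 29 35 31
f 33 29 32
f 33 35 29
f 31 35 30
f 34 32 30
f 30 35 34
f 34 33 32
f 35 33 34
f 37 36 39
f 37 39 38
f 39 36 40
f 39 40 38
f 40 36 41
f 40 41 38
f 41 36 42
f 41 42 38
f 42 36 43
f 42 43 38
f 43 36 44
f 43 44 38
f 44 36 45
f 44 45 38
f 45 36 46
f 45 46 38
f 46 36 47
f 46 47 38
f 47 36 48
f 47 48 38
f 48 36 37
f 48 37 38



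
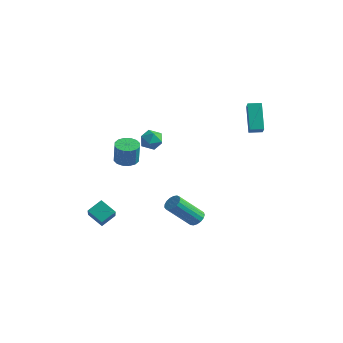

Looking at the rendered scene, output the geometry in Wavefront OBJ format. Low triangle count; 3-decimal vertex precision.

v -1.616 -2.058 0.454
v -0.88 -2.07 0.309
v -0.608 -2.255 1.701
v -1.344 -2.242 1.846
v -0.963 -1.697 0.374
v -0.692 -1.881 1.766
v -1.221 -1.42 0.462
v -0.949 -1.604 1.853
v -1.585 -1.314 0.547
v -1.313 -1.499 1.938
v -1.957 -1.408 0.607
v -1.685 -1.592 1.999
v -2.238 -1.675 0.626
v -1.966 -1.86 2.018
v -2.352 -2.045 0.599
v -2.08 -2.23 1.991
v -2.268 -2.419 0.534
v -1.997 -2.603 1.926
v -2.011 -2.696 0.447
v -1.739 -2.88 1.838
v -1.647 -2.801 0.362
v -1.375 -2.986 1.753
v -1.275 -2.708 0.301
v -1.003 -2.892 1.693
v -0.994 -2.44 0.282
v -0.722 -2.625 1.674
v -2.424 -3.337 -4.952
v -3.363 -3.544 -4.268
v -2.191 -2.45 -4.363
v -3.13 -2.656 -3.68
v -1.19 -4.544 -3.62
v -2.129 -4.75 -2.937
v -0.957 -3.656 -3.032
v -1.896 -3.863 -2.348
v 2.512 -0.514 -3.536
v 2.93 -0.921 -3.678
v 2.205 -2.212 -2.105
v 1.788 -1.806 -1.964
v 3.059 -0.755 -3.482
v 2.335 -2.046 -1.909
v 3.063 -0.534 -3.299
v 2.338 -1.825 -1.726
v 2.941 -0.309 -3.17
v 2.216 -1.6 -1.597
v 2.72 -0.13 -3.125
v 1.995 -1.421 -1.552
v 2.452 -0.04 -3.174
v 1.727 -1.331 -1.602
v 2.198 -0.058 -3.307
v 1.473 -1.349 -1.734
v 2.016 -0.181 -3.491
v 1.291 -1.472 -1.919
v 1.947 -0.38 -3.687
v 1.222 -1.671 -2.114
v 2.008 -0.61 -3.847
v 1.284 -1.901 -2.275
v 2.185 -0.818 -3.937
v 1.46 -2.11 -2.364
v 2.436 -0.957 -3.935
v 1.712 -2.248 -2.362
v 2.705 -0.994 -3.841
v 1.981 -2.285 -2.268
v 1.863 -2.729 3.268
v 2.293 -3.183 3.694
v 0.867 -3.357 3.606
v 1.297 -3.811 4.032
v 1.197 -3.088 4.232
v 1.812 -2.7 4.023
v 1.348 -3.84 3.277
v 1.963 -3.452 3.068
v 1.975 -3.87 3.7
v 1.882 -3.405 4.29
v 1.278 -3.135 3.01
v 1.185 -2.67 3.6
v 3.42 2.897 2.567
v 4.013 2.309 3.236
v 2.519 3.719 4.088
v 3.112 3.132 4.757
v 3.988 3.488 2.583
v 4.581 2.901 3.252
v 3.087 4.311 4.104
v 3.68 3.723 4.773
f 2 1 5
f 2 5 3
f 3 5 6
f 3 6 4
f 5 1 7
f 5 7 6
f 6 7 8
f 6 8 4
f 7 1 9
f 7 9 8
f 8 9 10
f 8 10 4
f 9 1 11
f 9 11 10
f 10 11 12
f 10 12 4
f 11 1 13
f 11 13 12
f 12 13 14
f 12 14 4
f 13 1 15
f 13 15 14
f 14 15 16
f 14 16 4
f 15 1 17
f 15 17 16
f 16 17 18
f 16 18 4
f 17 1 19
f 17 19 18
f 18 19 20
f 18 20 4
f 19 1 21
f 19 21 20
f 20 21 22
f 20 22 4
f 21 1 23
f 21 23 22
f 22 23 24
f 22 24 4
f 23 1 25
f 23 25 24
f 24 25 26
f 24 26 4
f 25 1 2
f 25 2 26
f 26 2 3
f 26 3 4
f 28 30 27
f 31 28 27
f 27 30 29
f 29 31 27
f 28 34 30
f 32 28 31
f 32 34 28
f 30 34 29
f 33 31 29
f 29 34 33
f 33 32 31
f 34 32 33
f 36 35 39
f 36 39 37
f 37 39 40
f 37 40 38
f 39 35 41
f 39 41 40
f 40 41 42
f 40 42 38
f 41 35 43
f 41 43 42
f 42 43 44
f 42 44 38
f 43 35 45
f 43 45 44
f 44 45 46
f 44 46 38
f 45 35 47
f 45 47 46
f 46 47 48
f 46 48 38
f 47 35 49
f 47 49 48
f 48 49 50
f 48 50 38
f 49 35 51
f 49 51 50
f 50 51 52
f 50 52 38
f 51 35 53
f 51 53 52
f 52 53 54
f 52 54 38
f 53 35 55
f 53 55 54
f 54 55 56
f 54 56 38
f 55 35 57
f 55 57 56
f 56 57 58
f 56 58 38
f 57 35 59
f 57 59 58
f 58 59 60
f 58 60 38
f 59 35 61
f 59 61 60
f 60 61 62
f 60 62 38
f 61 35 36
f 61 36 62
f 62 36 37
f 62 37 38
f 63 74 68
f 63 68 64
f 63 64 70
f 63 70 73
f 63 73 74
f 64 68 72
f 68 74 67
f 74 73 65
f 73 70 69
f 70 64 71
f 66 72 67
f 66 67 65
f 66 65 69
f 66 69 71
f 66 71 72
f 67 72 68
f 65 67 74
f 69 65 73
f 71 69 70
f 72 71 64
f 76 78 75
f 79 76 75
f 75 78 77
f 77 79 75
f 76 82 78
f 80 76 79
f 80 82 76
f 78 82 77
f 81 79 77
f 77 82 81
f 81 80 79
f 82 80 81



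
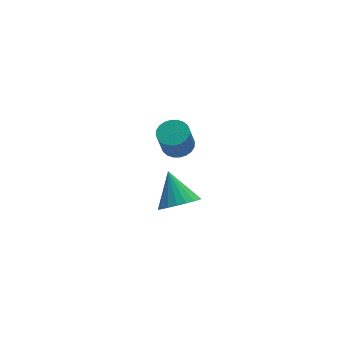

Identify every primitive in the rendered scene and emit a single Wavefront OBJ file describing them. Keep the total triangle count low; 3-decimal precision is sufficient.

v -0.082 -2.72 2.809
v 0.795 -2.345 2.421
v -0.078 -1.4 4.091
v 0.5 -2.129 2.199
v 0.104 -2.015 2.082
v -0.324 -2.023 2.091
v -0.71 -2.152 2.225
v -0.988 -2.379 2.459
v -1.109 -2.664 2.754
v -1.052 -2.96 3.059
v -0.827 -3.214 3.32
v -0.474 -3.383 3.494
v -0.052 -3.437 3.549
v 0.364 -3.368 3.476
v 0.703 -3.186 3.288
v 0.907 -2.924 3.017
v 0.939 -2.627 2.71
v 2.547 3.616 0.739
v 3.057 4.216 1.031
v 2.643 3.884 2.434
v 2.133 3.284 2.141
v 2.779 4.384 0.989
v 2.365 4.051 2.392
v 2.465 4.435 0.908
v 2.051 4.102 2.311
v 2.164 4.361 0.802
v 1.75 4.029 2.205
v 1.921 4.174 0.686
v 1.507 3.842 2.089
v 1.774 3.902 0.578
v 1.359 3.57 1.981
v 1.744 3.587 0.494
v 1.33 3.254 1.897
v 1.836 3.276 0.448
v 1.422 2.943 1.851
v 2.037 3.016 0.446
v 1.623 2.684 1.849
v 2.315 2.849 0.488
v 1.901 2.516 1.891
v 2.629 2.798 0.569
v 2.215 2.465 1.972
v 2.93 2.871 0.675
v 2.516 2.539 2.078
v 3.173 3.058 0.791
v 2.759 2.726 2.194
v 3.321 3.33 0.899
v 2.906 2.998 2.302
v 3.35 3.646 0.983
v 2.936 3.313 2.386
v 3.258 3.957 1.029
v 2.844 3.624 2.432
f 2 1 4
f 2 4 3
f 4 1 5
f 4 5 3
f 5 1 6
f 5 6 3
f 6 1 7
f 6 7 3
f 7 1 8
f 7 8 3
f 8 1 9
f 8 9 3
f 9 1 10
f 9 10 3
f 10 1 11
f 10 11 3
f 11 1 12
f 11 12 3
f 12 1 13
f 12 13 3
f 13 1 14
f 13 14 3
f 14 1 15
f 14 15 3
f 15 1 16
f 15 16 3
f 16 1 17
f 16 17 3
f 17 1 2
f 17 2 3
f 19 18 22
f 19 22 20
f 20 22 23
f 20 23 21
f 22 18 24
f 22 24 23
f 23 24 25
f 23 25 21
f 24 18 26
f 24 26 25
f 25 26 27
f 25 27 21
f 26 18 28
f 26 28 27
f 27 28 29
f 27 29 21
f 28 18 30
f 28 30 29
f 29 30 31
f 29 31 21
f 30 18 32
f 30 32 31
f 31 32 33
f 31 33 21
f 32 18 34
f 32 34 33
f 33 34 35
f 33 35 21
f 34 18 36
f 34 36 35
f 35 36 37
f 35 37 21
f 36 18 38
f 36 38 37
f 37 38 39
f 37 39 21
f 38 18 40
f 38 40 39
f 39 40 41
f 39 41 21
f 40 18 42
f 40 42 41
f 41 42 43
f 41 43 21
f 42 18 44
f 42 44 43
f 43 44 45
f 43 45 21
f 44 18 46
f 44 46 45
f 45 46 47
f 45 47 21
f 46 18 48
f 46 48 47
f 47 48 49
f 47 49 21
f 48 18 50
f 48 50 49
f 49 50 51
f 49 51 21
f 50 18 19
f 50 19 51
f 51 19 20
f 51 20 21



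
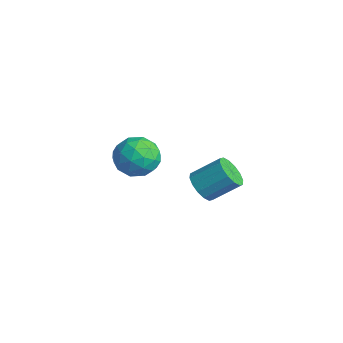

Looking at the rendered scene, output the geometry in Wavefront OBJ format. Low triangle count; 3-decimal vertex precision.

v 1.314 2.263 -0.992
v 1.799 2.534 -1.595
v 2.35 3.648 -0.652
v 1.866 3.377 -0.048
v 1.436 2.751 -1.639
v 1.988 3.865 -0.696
v 1.041 2.837 -1.51
v 1.593 3.951 -0.567
v 0.72 2.77 -1.242
v 1.271 3.883 -0.298
v 0.557 2.566 -0.906
v 1.109 3.68 0.037
v 0.597 2.282 -0.594
v 1.149 3.395 0.349
v 0.83 1.992 -0.388
v 1.381 3.106 0.555
v 1.192 1.775 -0.344
v 1.744 2.889 0.599
v 1.587 1.689 -0.473
v 2.139 2.803 0.47
v 1.909 1.757 -0.742
v 2.46 2.87 0.202
v 2.071 1.96 -1.077
v 2.623 3.074 -0.134
v 2.031 2.245 -1.389
v 2.583 3.358 -0.446
v -3.81 2.678 -2.074
v -3.304 2.335 -1.105
v -3.576 0.985 -2.795
v -3.07 0.642 -1.826
v -4.191 0.879 -1.834
v -4.336 1.925 -1.388
v -2.544 1.395 -2.512
v -2.689 2.441 -2.066
v -2.522 1.542 -1.375
v -3.54 1.223 -0.957
v -3.34 2.097 -2.943
v -4.358 1.778 -2.525
v -3.577 2.655 -1.526
v -3.303 0.665 -2.374
v -3.962 0.804 -2.379
v -3.664 0.603 -1.809
v -4.184 2.414 -1.693
v -3.887 2.212 -1.123
v -4.408 1.356 -1.552
v -2.993 1.108 -2.777
v -2.696 0.906 -2.207
v -3.216 2.717 -2.091
v -2.918 2.516 -1.521
v -2.472 1.964 -2.348
v -2.82 1.987 -1.115
v -2.683 0.992 -1.539
v -2.374 1.435 -1.942
v -2.458 2.05 -1.68
v -3.419 1.799 -0.869
v -3.281 0.805 -1.293
v -3.94 0.944 -1.298
v -4.025 1.559 -1.036
v -2.959 1.334 -1.028
v -3.599 2.515 -2.607
v -3.461 1.521 -3.031
v -2.855 1.761 -2.864
v -2.94 2.376 -2.602
v -4.197 2.328 -2.361
v -4.06 1.333 -2.785
v -4.422 1.27 -2.22
v -4.506 1.885 -1.958
v -3.921 1.986 -2.872
f 2 1 5
f 2 5 3
f 3 5 6
f 3 6 4
f 5 1 7
f 5 7 6
f 6 7 8
f 6 8 4
f 7 1 9
f 7 9 8
f 8 9 10
f 8 10 4
f 9 1 11
f 9 11 10
f 10 11 12
f 10 12 4
f 11 1 13
f 11 13 12
f 12 13 14
f 12 14 4
f 13 1 15
f 13 15 14
f 14 15 16
f 14 16 4
f 15 1 17
f 15 17 16
f 16 17 18
f 16 18 4
f 17 1 19
f 17 19 18
f 18 19 20
f 18 20 4
f 19 1 21
f 19 21 20
f 20 21 22
f 20 22 4
f 21 1 23
f 21 23 22
f 22 23 24
f 22 24 4
f 23 1 25
f 23 25 24
f 24 25 26
f 24 26 4
f 25 1 2
f 25 2 26
f 26 2 3
f 26 3 4
f 27 64 43
f 64 38 67
f 43 67 32
f 64 67 43
f 27 43 39
f 43 32 44
f 39 44 28
f 43 44 39
f 27 39 48
f 39 28 49
f 48 49 34
f 39 49 48
f 27 48 60
f 48 34 63
f 60 63 37
f 48 63 60
f 27 60 64
f 60 37 68
f 64 68 38
f 60 68 64
f 28 44 55
f 44 32 58
f 55 58 36
f 44 58 55
f 32 67 45
f 67 38 66
f 45 66 31
f 67 66 45
f 38 68 65
f 68 37 61
f 65 61 29
f 68 61 65
f 37 63 62
f 63 34 50
f 62 50 33
f 63 50 62
f 34 49 54
f 49 28 51
f 54 51 35
f 49 51 54
f 30 56 42
f 56 36 57
f 42 57 31
f 56 57 42
f 30 42 40
f 42 31 41
f 40 41 29
f 42 41 40
f 30 40 47
f 40 29 46
f 47 46 33
f 40 46 47
f 30 47 52
f 47 33 53
f 52 53 35
f 47 53 52
f 30 52 56
f 52 35 59
f 56 59 36
f 52 59 56
f 31 57 45
f 57 36 58
f 45 58 32
f 57 58 45
f 29 41 65
f 41 31 66
f 65 66 38
f 41 66 65
f 33 46 62
f 46 29 61
f 62 61 37
f 46 61 62
f 35 53 54
f 53 33 50
f 54 50 34
f 53 50 54
f 36 59 55
f 59 35 51
f 55 51 28
f 59 51 55



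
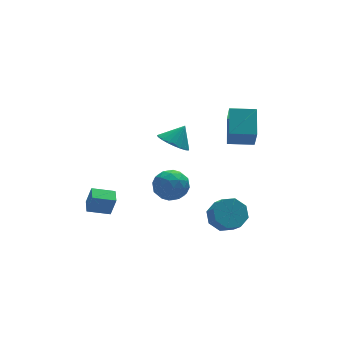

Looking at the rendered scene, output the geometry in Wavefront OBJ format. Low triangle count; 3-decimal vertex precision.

v 0.689 0.531 0.966
v 1.521 0.571 0.344
v 1.491 0.749 2.054
v 1.396 0.985 0.353
v 1.149 1.32 0.469
v 0.822 1.519 0.67
v 0.472 1.547 0.922
v 0.159 1.4 1.182
v -0.062 1.102 1.405
v -0.153 0.705 1.551
v -0.099 0.279 1.597
v 0.092 -0.104 1.533
v 0.385 -0.377 1.371
v 0.732 -0.493 1.139
v 1.07 -0.432 0.877
v 1.343 -0.205 0.63
v 1.502 0.15 0.442
v -4.424 0.841 -3.793
v -4.133 0.638 -2.552
v -4.154 1.768 -3.705
v -3.863 1.566 -2.464
v -3.117 0.494 -4.156
v -2.826 0.292 -2.915
v -2.847 1.422 -4.068
v -2.556 1.219 -2.827
v 2.196 -3.417 -2.933
v 2.706 -2.747 -2.306
v 2.775 -3.573 -1.48
v 2.264 -4.243 -2.107
v 1.91 -2.715 -2.207
v 1.979 -3.541 -1.381
v 1.28 -3.093 -2.533
v 1.349 -3.919 -1.707
v 1.187 -3.662 -3.093
v 1.256 -4.488 -2.268
v 1.685 -4.087 -3.56
v 1.754 -4.913 -2.734
v 2.481 -4.119 -3.659
v 2.55 -4.945 -2.833
v 3.111 -3.741 -3.333
v 3.18 -4.567 -2.507
v 3.204 -3.172 -2.772
v 3.273 -3.998 -1.947
v 2.571 -2.788 2.597
v 2.292 -3.729 4.129
v 3.156 -1.36 3.58
v 2.878 -2.301 5.113
v 3.982 -3.319 2.527
v 3.704 -4.26 4.06
v 4.568 -1.891 3.511
v 4.289 -2.832 5.043
v 0.675 1.867 -2.777
v 1.636 1.241 -2.802
v -0.336 0.319 -2.918
v 0.625 -0.307 -2.943
v 0.316 0.232 -1.979
v 0.941 1.188 -1.892
v 0.359 0.372 -3.828
v 0.984 1.328 -3.741
v 1.44 0.318 -3.452
v 1.414 0.231 -2.309
v -0.114 1.329 -3.411
v -0.14 1.242 -2.268
v 1.244 1.69 -2.777
v 0.056 -0.13 -2.943
v -0.126 0.186 -2.376
v 0.439 -0.181 -2.391
v 0.836 1.659 -2.242
v 1.401 1.291 -2.257
v 0.625 0.698 -1.773
v -0.101 0.269 -3.463
v 0.464 -0.099 -3.478
v 0.861 1.741 -3.329
v 1.426 1.374 -3.344
v 0.675 0.862 -3.947
v 1.694 0.779 -3.174
v 1.099 -0.13 -3.257
v 0.943 0.268 -3.777
v 1.311 0.831 -3.725
v 1.678 0.729 -2.502
v 1.084 -0.181 -2.585
v 0.903 0.135 -2.018
v 1.27 0.697 -1.967
v 1.563 0.186 -2.884
v 0.216 1.741 -3.135
v -0.378 0.831 -3.218
v 0.03 0.863 -3.753
v 0.397 1.425 -3.702
v 0.201 1.69 -2.463
v -0.394 0.781 -2.546
v -0.011 0.729 -1.995
v 0.357 1.292 -1.943
v -0.263 1.374 -2.836
f 2 1 4
f 2 4 3
f 4 1 5
f 4 5 3
f 5 1 6
f 5 6 3
f 6 1 7
f 6 7 3
f 7 1 8
f 7 8 3
f 8 1 9
f 8 9 3
f 9 1 10
f 9 10 3
f 10 1 11
f 10 11 3
f 11 1 12
f 11 12 3
f 12 1 13
f 12 13 3
f 13 1 14
f 13 14 3
f 14 1 15
f 14 15 3
f 15 1 16
f 15 16 3
f 16 1 17
f 16 17 3
f 17 1 2
f 17 2 3
f 19 21 18
f 22 19 18
f 18 21 20
f 20 22 18
f 19 25 21
f 23 19 22
f 23 25 19
f 21 25 20
f 24 22 20
f 20 25 24
f 24 23 22
f 25 23 24
f 27 26 30
f 27 30 28
f 28 30 31
f 28 31 29
f 30 26 32
f 30 32 31
f 31 32 33
f 31 33 29
f 32 26 34
f 32 34 33
f 33 34 35
f 33 35 29
f 34 26 36
f 34 36 35
f 35 36 37
f 35 37 29
f 36 26 38
f 36 38 37
f 37 38 39
f 37 39 29
f 38 26 40
f 38 40 39
f 39 40 41
f 39 41 29
f 40 26 42
f 40 42 41
f 41 42 43
f 41 43 29
f 42 26 27
f 42 27 43
f 43 27 28
f 43 28 29
f 45 47 44
f 48 45 44
f 44 47 46
f 46 48 44
f 45 51 47
f 49 45 48
f 49 51 45
f 47 51 46
f 50 48 46
f 46 51 50
f 50 49 48
f 51 49 50
f 52 89 68
f 89 63 92
f 68 92 57
f 89 92 68
f 52 68 64
f 68 57 69
f 64 69 53
f 68 69 64
f 52 64 73
f 64 53 74
f 73 74 59
f 64 74 73
f 52 73 85
f 73 59 88
f 85 88 62
f 73 88 85
f 52 85 89
f 85 62 93
f 89 93 63
f 85 93 89
f 53 69 80
f 69 57 83
f 80 83 61
f 69 83 80
f 57 92 70
f 92 63 91
f 70 91 56
f 92 91 70
f 63 93 90
f 93 62 86
f 90 86 54
f 93 86 90
f 62 88 87
f 88 59 75
f 87 75 58
f 88 75 87
f 59 74 79
f 74 53 76
f 79 76 60
f 74 76 79
f 55 81 67
f 81 61 82
f 67 82 56
f 81 82 67
f 55 67 65
f 67 56 66
f 65 66 54
f 67 66 65
f 55 65 72
f 65 54 71
f 72 71 58
f 65 71 72
f 55 72 77
f 72 58 78
f 77 78 60
f 72 78 77
f 55 77 81
f 77 60 84
f 81 84 61
f 77 84 81
f 56 82 70
f 82 61 83
f 70 83 57
f 82 83 70
f 54 66 90
f 66 56 91
f 90 91 63
f 66 91 90
f 58 71 87
f 71 54 86
f 87 86 62
f 71 86 87
f 60 78 79
f 78 58 75
f 79 75 59
f 78 75 79
f 61 84 80
f 84 60 76
f 80 76 53
f 84 76 80



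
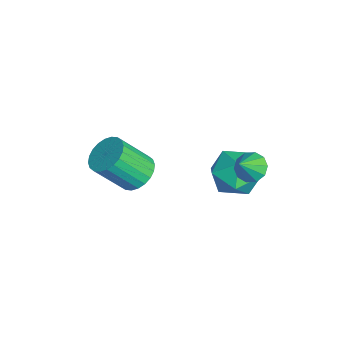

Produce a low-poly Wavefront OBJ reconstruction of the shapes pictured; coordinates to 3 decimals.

v -0.43 2.024 -0.784
v 0.156 2.14 -1.087
v 0.13 1.456 0.084
v 0.079 2.456 -0.831
v -0.192 2.607 -0.557
v -0.554 2.536 -0.37
v -0.869 2.269 -0.341
v -1.017 1.908 -0.482
v -0.94 1.592 -0.738
v -0.669 1.441 -1.012
v -0.307 1.513 -1.199
v 0.008 1.78 -1.228
v -1.158 2.136 -3.264
v -0.723 1.531 -2.394
v -2.857 1.949 -2.546
v -2.422 1.344 -1.676
v -2.197 2.464 -1.764
v -1.146 2.58 -2.208
v -2.434 0.9 -2.732
v -1.383 1.016 -3.176
v -1.512 0.767 -2.065
v -1.365 1.734 -1.466
v -2.215 1.746 -3.474
v -2.068 2.713 -2.875
v -3.868 -1.755 -4.082
v -3.163 -1.327 -3.746
v -3.127 -2.538 -2.282
v -3.832 -2.965 -2.618
v -3.425 -1.155 -3.597
v -3.389 -2.365 -2.133
v -3.754 -1.073 -3.521
v -3.718 -2.284 -2.057
v -4.1 -1.095 -3.531
v -4.064 -2.306 -2.067
v -4.411 -1.218 -3.625
v -4.375 -2.429 -2.161
v -4.64 -1.422 -3.788
v -4.604 -2.633 -2.324
v -4.751 -1.677 -3.996
v -4.714 -2.888 -2.532
v -4.727 -1.944 -4.217
v -4.691 -3.155 -2.753
v -4.573 -2.182 -4.418
v -4.537 -3.393 -2.954
v -4.311 -2.355 -4.567
v -4.275 -3.565 -3.103
v -3.982 -2.436 -4.643
v -3.946 -3.647 -3.179
v -3.636 -2.414 -4.633
v -3.6 -3.625 -3.169
v -3.325 -2.291 -4.539
v -3.289 -3.502 -3.075
v -3.096 -2.087 -4.376
v -3.06 -3.298 -2.912
v -2.986 -1.832 -4.168
v -2.949 -3.043 -2.704
v -3.009 -1.565 -3.947
v -2.973 -2.776 -2.483
f 2 1 4
f 2 4 3
f 4 1 5
f 4 5 3
f 5 1 6
f 5 6 3
f 6 1 7
f 6 7 3
f 7 1 8
f 7 8 3
f 8 1 9
f 8 9 3
f 9 1 10
f 9 10 3
f 10 1 11
f 10 11 3
f 11 1 12
f 11 12 3
f 12 1 2
f 12 2 3
f 13 24 18
f 13 18 14
f 13 14 20
f 13 20 23
f 13 23 24
f 14 18 22
f 18 24 17
f 24 23 15
f 23 20 19
f 20 14 21
f 16 22 17
f 16 17 15
f 16 15 19
f 16 19 21
f 16 21 22
f 17 22 18
f 15 17 24
f 19 15 23
f 21 19 20
f 22 21 14
f 26 25 29
f 26 29 27
f 27 29 30
f 27 30 28
f 29 25 31
f 29 31 30
f 30 31 32
f 30 32 28
f 31 25 33
f 31 33 32
f 32 33 34
f 32 34 28
f 33 25 35
f 33 35 34
f 34 35 36
f 34 36 28
f 35 25 37
f 35 37 36
f 36 37 38
f 36 38 28
f 37 25 39
f 37 39 38
f 38 39 40
f 38 40 28
f 39 25 41
f 39 41 40
f 40 41 42
f 40 42 28
f 41 25 43
f 41 43 42
f 42 43 44
f 42 44 28
f 43 25 45
f 43 45 44
f 44 45 46
f 44 46 28
f 45 25 47
f 45 47 46
f 46 47 48
f 46 48 28
f 47 25 49
f 47 49 48
f 48 49 50
f 48 50 28
f 49 25 51
f 49 51 50
f 50 51 52
f 50 52 28
f 51 25 53
f 51 53 52
f 52 53 54
f 52 54 28
f 53 25 55
f 53 55 54
f 54 55 56
f 54 56 28
f 55 25 57
f 55 57 56
f 56 57 58
f 56 58 28
f 57 25 26
f 57 26 58
f 58 26 27
f 58 27 28



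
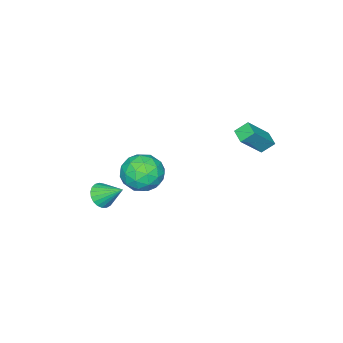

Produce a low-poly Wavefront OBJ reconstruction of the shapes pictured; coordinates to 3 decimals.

v 2.799 -1.321 -0.921
v 3.466 -1.056 -1.136
v 2.621 -0.159 -0.039
v 3.275 -0.927 -1.345
v 3.001 -0.865 -1.481
v 2.692 -0.883 -1.52
v 2.401 -0.976 -1.456
v 2.18 -1.129 -1.298
v 2.065 -1.316 -1.076
v 2.077 -1.503 -0.827
v 2.214 -1.659 -0.594
v 2.452 -1.756 -0.418
v 2.75 -1.778 -0.328
v 3.056 -1.722 -0.341
v 3.318 -1.596 -0.455
v 3.49 -1.422 -0.649
v 3.543 -1.231 -0.89
v -0.447 -0.481 -1.185
v 0.359 -1.094 -1.846
v -1.559 -2.086 -1.054
v -0.753 -2.699 -1.715
v -0.472 -2.346 -0.593
v 0.215 -1.354 -0.674
v -1.415 -1.826 -2.226
v -0.728 -0.834 -2.307
v -0.239 -1.925 -2.489
v 0.344 -2.247 -1.48
v -1.544 -0.933 -1.42
v -0.961 -1.255 -0.411
v 0.054 -0.647 -1.527
v -1.254 -2.533 -1.373
v -1.089 -2.326 -0.714
v -0.615 -2.686 -1.102
v -0.031 -0.8 -0.838
v 0.443 -1.16 -1.226
v -0.046 -1.896 -0.49
v -1.643 -2.02 -1.674
v -1.169 -2.38 -2.062
v -0.585 -0.494 -1.798
v -0.111 -0.854 -2.186
v -1.154 -1.284 -2.41
v 0.176 -1.496 -2.293
v -0.478 -2.439 -2.217
v -0.867 -1.925 -2.517
v -0.463 -1.343 -2.565
v 0.518 -1.685 -1.7
v -0.135 -2.628 -1.623
v 0.03 -2.42 -0.964
v 0.434 -1.838 -1.011
v 0.167 -2.173 -2.078
v -1.065 -0.552 -1.277
v -1.718 -1.495 -1.2
v -1.634 -1.342 -1.889
v -1.23 -0.76 -1.936
v -0.722 -0.741 -0.683
v -1.376 -1.684 -0.607
v -0.737 -1.837 -0.335
v -0.333 -1.255 -0.383
v -1.367 -1.007 -0.822
v -4.112 2.7 0.804
v -2.884 2.317 2.134
v -4.587 3.169 1.377
v -3.359 2.787 2.707
v -3.661 3.413 0.593
v -2.433 3.031 1.923
v -4.136 3.883 1.166
v -2.908 3.5 2.496
f 2 1 4
f 2 4 3
f 4 1 5
f 4 5 3
f 5 1 6
f 5 6 3
f 6 1 7
f 6 7 3
f 7 1 8
f 7 8 3
f 8 1 9
f 8 9 3
f 9 1 10
f 9 10 3
f 10 1 11
f 10 11 3
f 11 1 12
f 11 12 3
f 12 1 13
f 12 13 3
f 13 1 14
f 13 14 3
f 14 1 15
f 14 15 3
f 15 1 16
f 15 16 3
f 16 1 17
f 16 17 3
f 17 1 2
f 17 2 3
f 18 55 34
f 55 29 58
f 34 58 23
f 55 58 34
f 18 34 30
f 34 23 35
f 30 35 19
f 34 35 30
f 18 30 39
f 30 19 40
f 39 40 25
f 30 40 39
f 18 39 51
f 39 25 54
f 51 54 28
f 39 54 51
f 18 51 55
f 51 28 59
f 55 59 29
f 51 59 55
f 19 35 46
f 35 23 49
f 46 49 27
f 35 49 46
f 23 58 36
f 58 29 57
f 36 57 22
f 58 57 36
f 29 59 56
f 59 28 52
f 56 52 20
f 59 52 56
f 28 54 53
f 54 25 41
f 53 41 24
f 54 41 53
f 25 40 45
f 40 19 42
f 45 42 26
f 40 42 45
f 21 47 33
f 47 27 48
f 33 48 22
f 47 48 33
f 21 33 31
f 33 22 32
f 31 32 20
f 33 32 31
f 21 31 38
f 31 20 37
f 38 37 24
f 31 37 38
f 21 38 43
f 38 24 44
f 43 44 26
f 38 44 43
f 21 43 47
f 43 26 50
f 47 50 27
f 43 50 47
f 22 48 36
f 48 27 49
f 36 49 23
f 48 49 36
f 20 32 56
f 32 22 57
f 56 57 29
f 32 57 56
f 24 37 53
f 37 20 52
f 53 52 28
f 37 52 53
f 26 44 45
f 44 24 41
f 45 41 25
f 44 41 45
f 27 50 46
f 50 26 42
f 46 42 19
f 50 42 46
f 61 63 60
f 64 61 60
f 60 63 62
f 62 64 60
f 61 67 63
f 65 61 64
f 65 67 61
f 63 67 62
f 66 64 62
f 62 67 66
f 66 65 64
f 67 65 66

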